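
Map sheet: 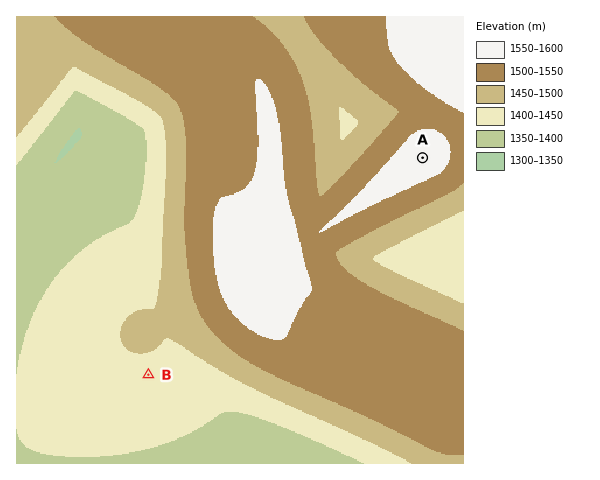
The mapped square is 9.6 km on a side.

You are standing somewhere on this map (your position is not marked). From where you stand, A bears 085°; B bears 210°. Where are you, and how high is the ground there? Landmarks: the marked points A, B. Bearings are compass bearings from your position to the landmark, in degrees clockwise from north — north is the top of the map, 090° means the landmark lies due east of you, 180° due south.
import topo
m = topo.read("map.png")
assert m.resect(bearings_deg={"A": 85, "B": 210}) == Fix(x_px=266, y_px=171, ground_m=1550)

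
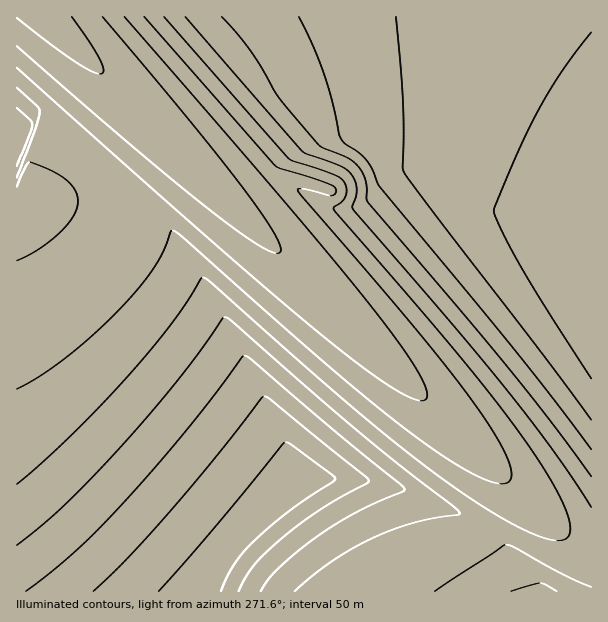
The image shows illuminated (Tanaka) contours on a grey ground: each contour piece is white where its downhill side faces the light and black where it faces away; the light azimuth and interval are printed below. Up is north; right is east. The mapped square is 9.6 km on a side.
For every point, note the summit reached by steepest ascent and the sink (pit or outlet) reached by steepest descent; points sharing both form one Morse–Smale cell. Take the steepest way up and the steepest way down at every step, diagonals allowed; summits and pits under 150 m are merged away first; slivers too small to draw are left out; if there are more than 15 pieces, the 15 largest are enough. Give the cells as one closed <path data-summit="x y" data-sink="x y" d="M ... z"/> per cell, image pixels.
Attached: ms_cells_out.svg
<path data-summit="44 17" data-sink="591 285" d="M591 16l-574 0-1 190 7 0 28-6 33-13 31-29 18-21 11-17-1-6 183 186 199 198 45 42 12 7 9 1z"/><path data-summit="44 17" data-sink="303 483" d="M144 115l-4 11-13 18-43 43-33 13-35 7 1 3 21 1 21 7 15 15 4 6-11 21-20 22-15 7-16 2 0 300 575 1 1-43-10-2-12-7-45-42-199-198z"/><path data-summit="44 17" data-sink="591 285" d="M21 210l-5 0 1 80 15-1 15-7 20-22 11-20-4-7-15-15-21-7z"/>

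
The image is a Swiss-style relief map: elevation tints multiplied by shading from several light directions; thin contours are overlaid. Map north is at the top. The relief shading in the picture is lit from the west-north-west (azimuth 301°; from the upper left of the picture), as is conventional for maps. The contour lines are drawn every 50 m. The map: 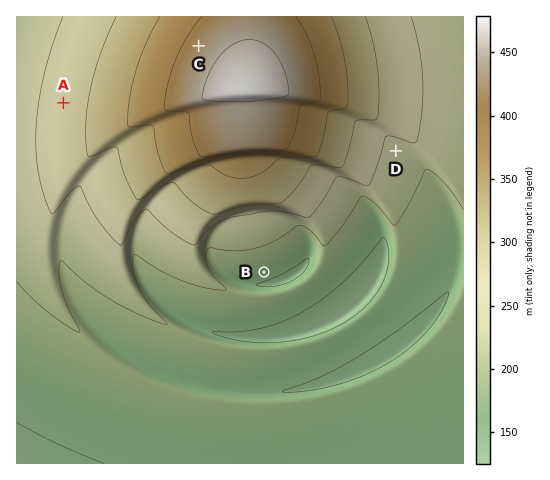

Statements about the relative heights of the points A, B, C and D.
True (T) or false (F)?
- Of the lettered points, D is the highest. F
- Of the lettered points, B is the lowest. T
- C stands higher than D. T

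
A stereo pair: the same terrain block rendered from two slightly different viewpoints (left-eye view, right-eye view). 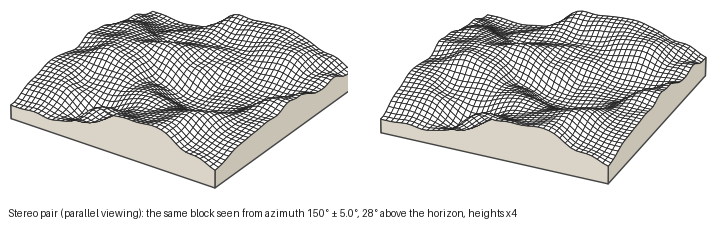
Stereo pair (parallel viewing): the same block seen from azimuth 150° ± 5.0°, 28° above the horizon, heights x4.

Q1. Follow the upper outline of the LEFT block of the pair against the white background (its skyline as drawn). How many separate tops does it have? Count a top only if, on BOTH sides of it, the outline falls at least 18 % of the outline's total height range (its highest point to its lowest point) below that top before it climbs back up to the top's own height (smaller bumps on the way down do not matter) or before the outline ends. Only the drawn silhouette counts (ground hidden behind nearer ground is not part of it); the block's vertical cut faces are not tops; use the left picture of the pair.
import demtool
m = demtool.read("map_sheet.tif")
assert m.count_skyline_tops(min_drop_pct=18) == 1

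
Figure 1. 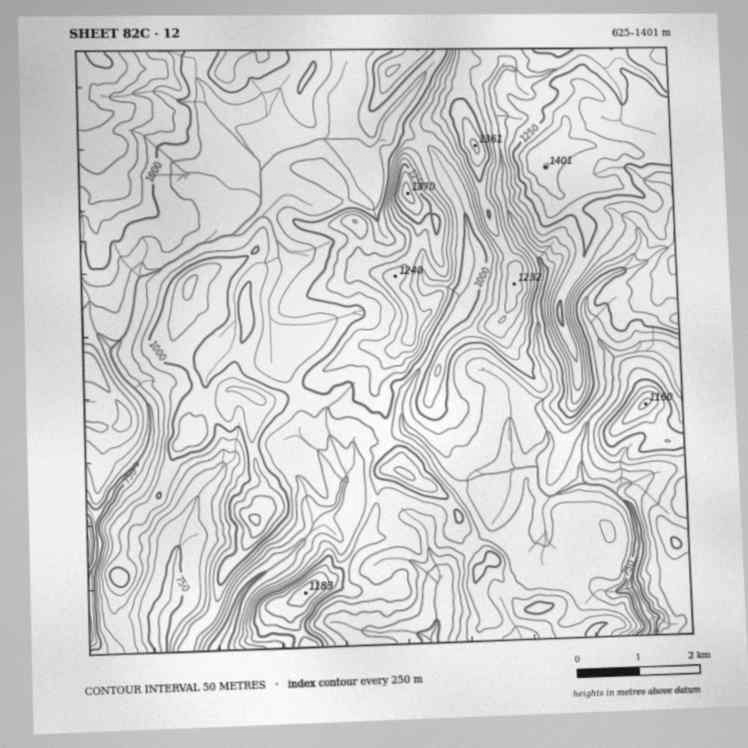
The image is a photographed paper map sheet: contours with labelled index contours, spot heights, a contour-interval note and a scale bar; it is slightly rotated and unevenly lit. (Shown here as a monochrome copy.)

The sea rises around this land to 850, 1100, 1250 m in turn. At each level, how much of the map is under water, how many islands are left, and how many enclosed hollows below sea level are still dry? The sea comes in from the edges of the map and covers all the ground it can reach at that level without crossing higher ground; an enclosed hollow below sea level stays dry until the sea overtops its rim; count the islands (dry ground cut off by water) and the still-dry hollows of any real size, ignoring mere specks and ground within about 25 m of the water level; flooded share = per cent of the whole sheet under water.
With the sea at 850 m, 12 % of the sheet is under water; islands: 0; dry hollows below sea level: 0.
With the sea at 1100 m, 78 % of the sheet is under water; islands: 5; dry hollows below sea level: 0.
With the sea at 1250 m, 94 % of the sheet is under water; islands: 2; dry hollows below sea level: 0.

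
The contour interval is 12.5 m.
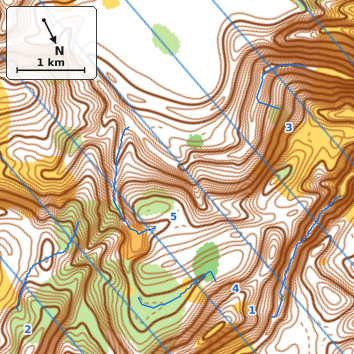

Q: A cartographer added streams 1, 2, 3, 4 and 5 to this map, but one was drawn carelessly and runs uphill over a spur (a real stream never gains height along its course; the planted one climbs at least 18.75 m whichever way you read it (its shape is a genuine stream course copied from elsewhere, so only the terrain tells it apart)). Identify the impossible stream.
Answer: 2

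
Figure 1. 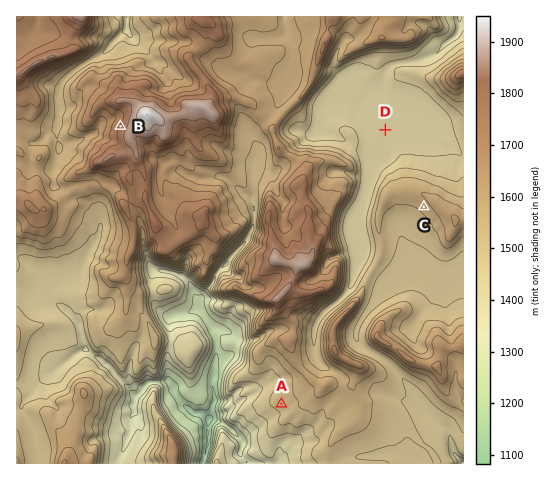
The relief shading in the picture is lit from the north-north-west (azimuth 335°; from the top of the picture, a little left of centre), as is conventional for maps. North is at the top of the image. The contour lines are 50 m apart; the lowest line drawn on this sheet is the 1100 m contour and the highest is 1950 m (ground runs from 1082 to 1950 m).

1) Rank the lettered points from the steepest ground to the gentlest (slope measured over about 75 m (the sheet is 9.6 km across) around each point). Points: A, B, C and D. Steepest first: B C A D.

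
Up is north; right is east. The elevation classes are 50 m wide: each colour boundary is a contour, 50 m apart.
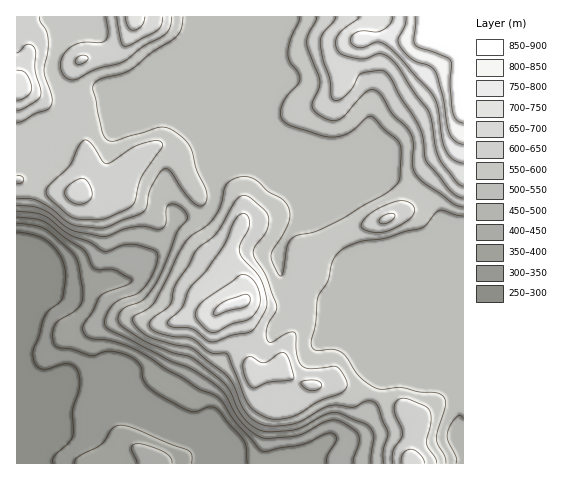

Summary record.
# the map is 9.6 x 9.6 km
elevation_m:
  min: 270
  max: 880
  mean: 530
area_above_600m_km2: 23.4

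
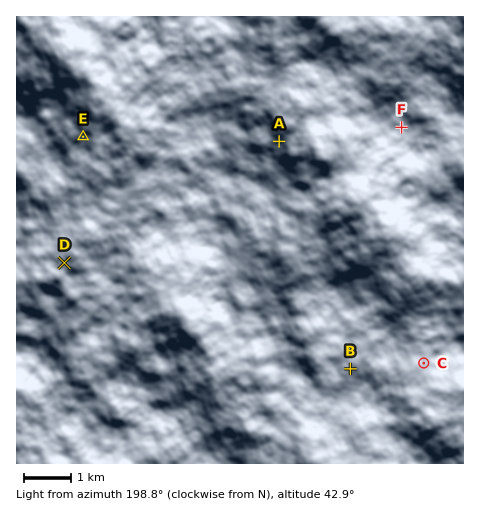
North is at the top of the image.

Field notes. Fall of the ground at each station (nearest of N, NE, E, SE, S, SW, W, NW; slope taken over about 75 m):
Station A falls NE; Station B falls NW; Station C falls SW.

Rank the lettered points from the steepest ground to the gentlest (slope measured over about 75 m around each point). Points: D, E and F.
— E F D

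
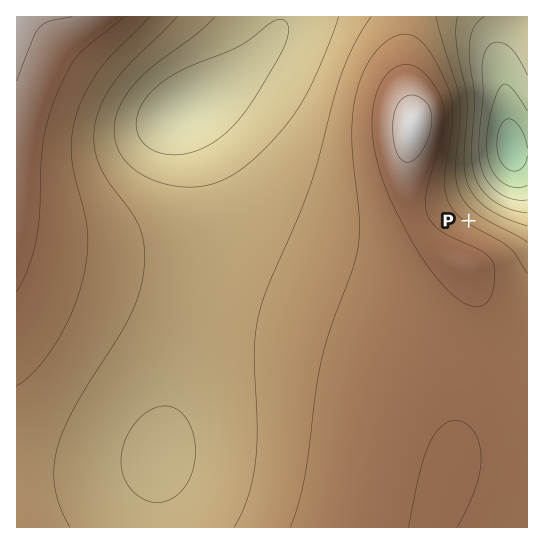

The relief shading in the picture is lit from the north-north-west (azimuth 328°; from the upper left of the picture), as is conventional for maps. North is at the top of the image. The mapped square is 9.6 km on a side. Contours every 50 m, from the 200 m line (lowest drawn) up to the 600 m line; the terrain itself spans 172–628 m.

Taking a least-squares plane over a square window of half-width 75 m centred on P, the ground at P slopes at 11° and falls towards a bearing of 35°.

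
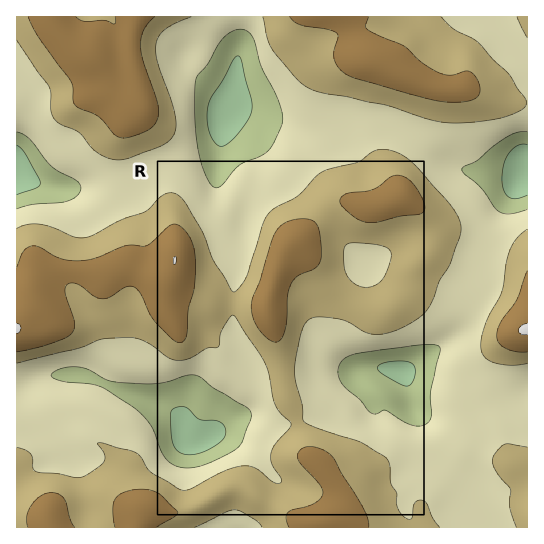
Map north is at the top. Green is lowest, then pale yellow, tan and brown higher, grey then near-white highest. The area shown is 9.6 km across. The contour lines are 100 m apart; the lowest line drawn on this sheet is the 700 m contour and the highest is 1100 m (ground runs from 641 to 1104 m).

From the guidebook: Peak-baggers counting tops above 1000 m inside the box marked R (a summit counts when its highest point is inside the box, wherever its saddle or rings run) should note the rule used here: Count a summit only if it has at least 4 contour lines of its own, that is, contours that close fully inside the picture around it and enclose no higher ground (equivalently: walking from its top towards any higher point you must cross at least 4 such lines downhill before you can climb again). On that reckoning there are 0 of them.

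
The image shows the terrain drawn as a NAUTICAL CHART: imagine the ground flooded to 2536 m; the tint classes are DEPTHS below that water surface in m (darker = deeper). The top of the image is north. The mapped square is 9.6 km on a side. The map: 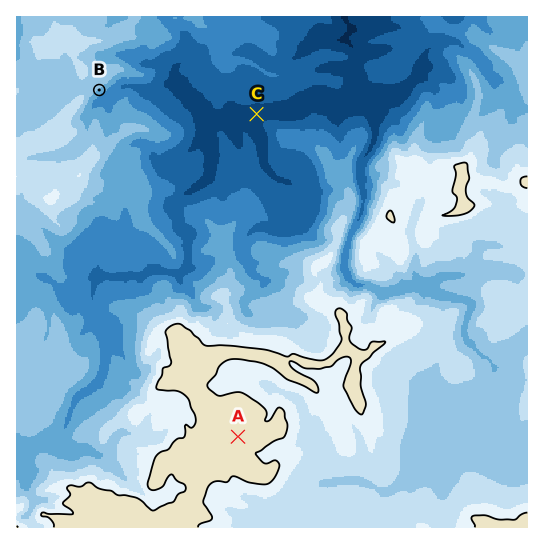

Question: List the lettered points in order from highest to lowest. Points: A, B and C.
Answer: A B C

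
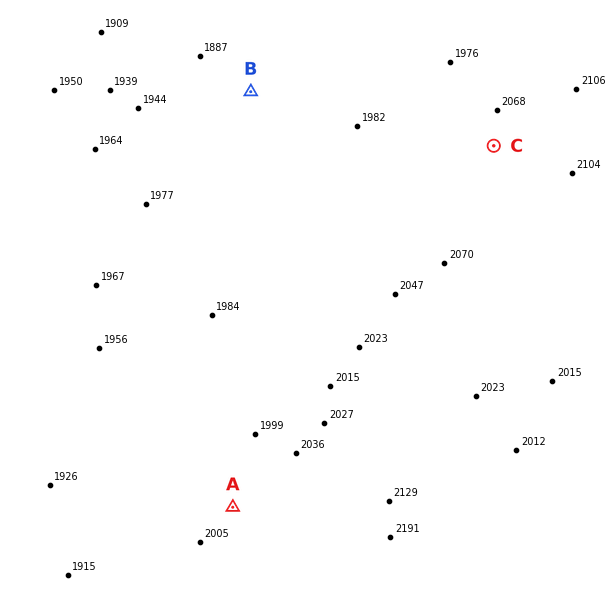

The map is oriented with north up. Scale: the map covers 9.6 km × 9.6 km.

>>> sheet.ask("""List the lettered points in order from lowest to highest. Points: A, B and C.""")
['B', 'A', 'C']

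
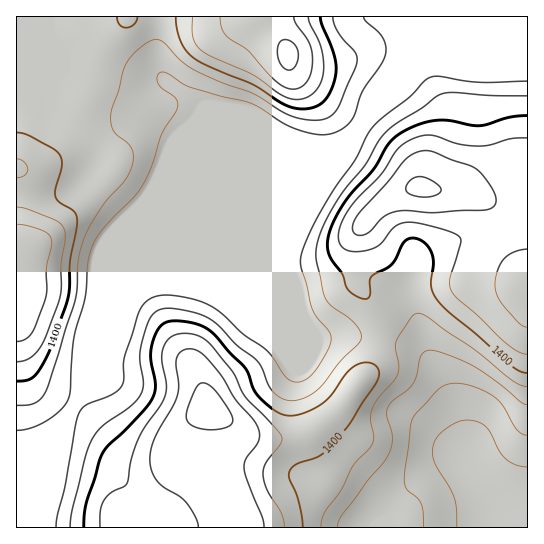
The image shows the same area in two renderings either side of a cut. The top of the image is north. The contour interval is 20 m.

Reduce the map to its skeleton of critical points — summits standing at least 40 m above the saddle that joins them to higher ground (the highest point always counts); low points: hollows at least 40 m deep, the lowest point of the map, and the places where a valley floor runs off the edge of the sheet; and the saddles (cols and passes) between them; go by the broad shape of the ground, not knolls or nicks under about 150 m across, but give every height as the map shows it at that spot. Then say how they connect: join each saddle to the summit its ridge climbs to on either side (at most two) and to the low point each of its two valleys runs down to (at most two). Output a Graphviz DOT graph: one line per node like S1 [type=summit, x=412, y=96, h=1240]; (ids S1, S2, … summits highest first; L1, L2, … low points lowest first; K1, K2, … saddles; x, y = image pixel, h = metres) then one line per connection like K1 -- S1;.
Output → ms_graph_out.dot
graph terrain {
  S1 [type=summit, x=207, y=410, h=1473];
  S2 [type=summit, x=289, y=54, h=1465];
  S3 [type=summit, x=421, y=187, h=1464];
  S4 [type=summit, x=21, y=246, h=1450];
  L1 [type=low, x=499, y=503, h=1312];
  L2 [type=low, x=30, y=491, h=1343];
  K1 [type=saddle, x=135, y=499, h=1422];
  K2 [type=saddle, x=73, y=121, h=1387];
  K3 [type=saddle, x=379, y=341, h=1385];
  K4 [type=saddle, x=77, y=402, h=1359];
  K5 [type=saddle, x=362, y=123, h=1355];
  K1 -- S1;
  K1 -- L1;
  K1 -- L2;
  K2 -- S2;
  K2 -- S4;
  K2 -- L2;
  K3 -- S1;
  K3 -- S3;
  K3 -- L1;
  K3 -- L2;
  K4 -- S1;
  K4 -- S4;
  K4 -- L2;
  K5 -- S2;
  K5 -- S3;
  K5 -- L2;
}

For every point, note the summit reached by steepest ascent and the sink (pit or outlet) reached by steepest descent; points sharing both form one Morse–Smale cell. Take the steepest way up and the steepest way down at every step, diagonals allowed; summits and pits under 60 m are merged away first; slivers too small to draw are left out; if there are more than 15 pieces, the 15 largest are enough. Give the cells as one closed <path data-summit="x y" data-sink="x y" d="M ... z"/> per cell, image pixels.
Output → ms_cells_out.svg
<path data-summit="209 410" data-sink="494 527" d="M327 160l-93 92-80 33-17 12-16 26-13 32-1 4 2 18-4 4-18 7-12 15-38 64-18 46-3 8 1 7 511-1 0-24-19 0-6 1-4 5 0-8-3-4-31-35-2-29-12-34-18-33-12-14-19-8-37-7-30-1-17 3-13-18-10-26 0-14-4-10 0-20z"/><path data-summit="421 187" data-sink="494 527" d="M527 16l-108 0-4 21 1 16-12 18-28 31-17 28-30 28-38 93 0 20 4 10 0 14 10 26 13 18 33-3 31 4 32 8 15 13 22 38 9 24 4 16 1 23 31 35 3 4 0 8 4-5 25-2z"/><path data-summit="289 54" data-sink="494 527" d="M418 16l-369 0-2 77 4 12 6 6 32 16 14 2 27-9 20 0 16 7 13 10-5-1-17-12-19-3-16 7-17 17-12 24 0 4 37 39 4 0 169-71 11 3 20 0 19-8 6-6 17-28 28-31 12-18-1-16 4-14z"/><path data-summit="17 246" data-sink="494 527" d="M47 16l-31 1 1 503 20-53 38-64 12-15 18-7 4-4-2-18 1-4 13-32 16-26 17-12 80-33 113-111-13 3-20 0-11-3-152 64-21 7-35-37-2-6 12-24 17-17 11-5 14-2 22 9-19-10-20 0-27 9-10-1-15-5-21-12-6-6-4-12z"/>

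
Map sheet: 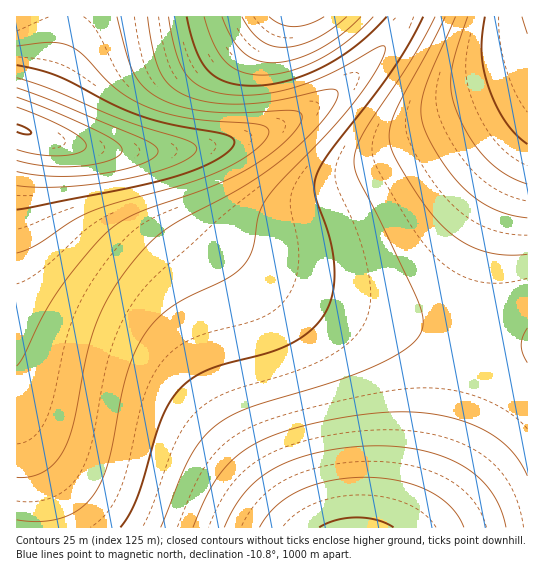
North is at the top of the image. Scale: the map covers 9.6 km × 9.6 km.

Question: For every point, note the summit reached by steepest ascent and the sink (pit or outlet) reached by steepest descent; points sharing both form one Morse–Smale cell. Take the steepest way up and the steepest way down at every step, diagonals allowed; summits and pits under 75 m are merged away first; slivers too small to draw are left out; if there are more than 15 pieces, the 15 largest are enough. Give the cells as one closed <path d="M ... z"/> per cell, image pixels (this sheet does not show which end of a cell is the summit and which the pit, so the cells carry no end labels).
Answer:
<path d="M18 128l-2 1 0 290 17 59 6 50 489-1-1-183-50-4-52-11-82-22-46-18-23-10-28-18-29-21-16-15-10-19-12-39-10-14-86-6-36-8z"/><path d="M527 16l-121 0-21 30-23 25-31 25-29 19-37 17-42 12-32 5-39 2 14 1 9 7 16 47 10 19 22 20 51 34 61 25 68 20 74 16 50 4z"/><path d="M405 16l-338 0-3 26-7 23-20 52-9 14 35 12 54 8 61 0 32-4 35-8 26-10 31-14 40-27 43-42 19-25z"/><path d="M66 16l-50 1 0 110 3 2 8 3 10-15 26-70 4-20z"/><path d="M17 420l-1 107 22 1 1-17-3-20z"/>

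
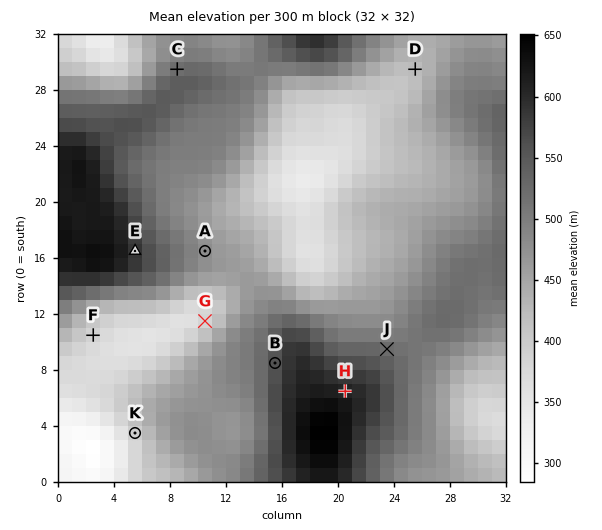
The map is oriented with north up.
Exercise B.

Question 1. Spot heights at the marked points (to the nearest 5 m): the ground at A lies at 480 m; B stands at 555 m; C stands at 520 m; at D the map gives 420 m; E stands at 590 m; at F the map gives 385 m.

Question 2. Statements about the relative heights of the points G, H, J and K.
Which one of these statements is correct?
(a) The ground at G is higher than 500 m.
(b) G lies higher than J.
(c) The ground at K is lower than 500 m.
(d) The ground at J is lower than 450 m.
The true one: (c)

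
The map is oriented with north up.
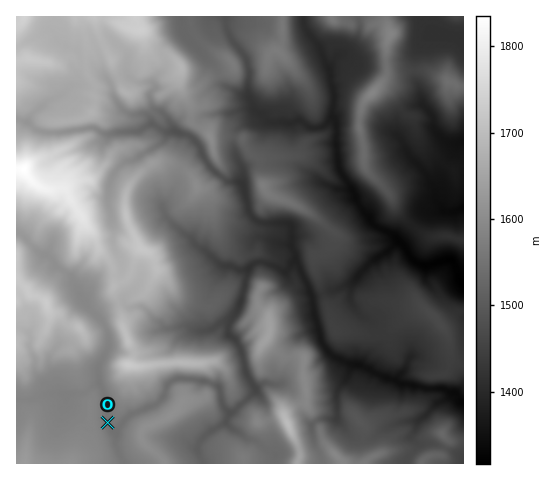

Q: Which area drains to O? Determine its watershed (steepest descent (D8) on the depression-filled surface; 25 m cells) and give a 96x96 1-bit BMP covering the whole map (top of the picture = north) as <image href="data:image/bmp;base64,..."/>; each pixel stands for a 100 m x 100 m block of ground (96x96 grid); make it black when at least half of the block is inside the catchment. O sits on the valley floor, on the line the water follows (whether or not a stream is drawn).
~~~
<image width="96" height="96" href="data:image/bmp;base64,Qk2+BAAAAAAAAD4AAAAoAAAAYAAAAGAAAAABAAEAAAAAAIAEAAATCwAAEwsAAAIAAAAAAAAA////AAAAAAA/8AAAAAAAAAAAAAA/8AAAAAAAAAAAAAA/+AAAAAAAAAAAAAA/+AAAAAAAAAAAAAA//AAAAAAAAAAAAAA//gAAAAAAAAAAAAAf/wAAAAAAAAAAAAAf/wAAAAAAAAAAAAAf/wAAAAAAAAAAAAAf//gAAAAAAAAAAAAf//wAAAAAAAAAAAA///wAAAAAAAAAAAA///wAAAAAAAAAAAB///4AAAAAAAAAAAB///4AAAAAAAAAAAB///4AAAAAAAAAAAB///8AAAAAAAAAAAA///8AAAAAAAAAAAA///8AAAAAAAAAAAA///8AAAAAAAAAAAB///8AAAAAAAAAAAD///8AAAAAAAAAAAD///+AAAAAAAAAAAD///+AAAAAAAAAAAD///+AAAAAAAAAAAD///8AAAAAAAAAAAD///8AAAAAAAAAAAD///8AAAAAAAAAAAD///4AAAAAAAAAAAD///4AAAAAAAAAAAD///4AAAAAAAAAAAD///4AAAAAAAAAAAD///wAAAAAAAAAAAD///wAAAAAAAAAAAD///wAAAAAAAAAAAD///wAAAAAAAAAAAD///gAAAAAAAAAAAD///gAAAAAAAAAAAD///gAAAAAAAAAAAD///gAAAAAAAAAAAD///gAAAAAAAAAAAD///gAAAAAAAAAAAD///gAAAAAAAAAAAD///AAAAAAAAAAAAD//+AAAAAAAAAAAAD//8AAAAAAAAAAAAD//8AAAAAAAAAAAAD//4AAAAAAAAAAAAD//4AAAAAAAAAAAAD//wAAAAAAAAAAAAD//wAAAAAAAAAAAAD//gAAAAAAAAAAAAD//AAAAAAAAAAAAAD//AAAAAAAAAAAAAD/+AAAAAAAAAAAAAD/8AAAAAAAAAAAAAD/8AAAAAAAAAAAAAD/4AAAAAAAAAAAAAD/4AAAAAAAAAAAAAD4AAAAAAAAAAAAAADwAAAAAAAAAAAAAADgAAAAAAAAAAAAAADAAAAAAAAAAAAAAAAAAAAAAAAAAAAAAAAAAAAAAAAAAAAAAAAAAAAAAAAAAAAAAAAAAAAAAAAAAAAAAAAAAAAAAAAAAAAAAAAAAAAAAAAAAAAAAAAAAAAAAAAAAAAAAAAAAAAAAAAAAAAAAAAAAAAAAAAAAAAAAAAAAAAAAAAAAAAAAAAAAAAAAAAAAAAAAAAAAAAAAAAAAAAAAAAAAAAAAAAAAAAAAAAAAAAAAAAAAAAAAAAAAAAAAAAAAAAAAAAAAAAAAAAAAAAAAAAAAAAAAAAAAAAAAAAAAAAAAAAAAAAAAAAAAAAAAAAAAAAAAAAAAAAAAAAAAAAAAAAAAAAAAAAAAAAAAAAAAAAAAAAAAAAAAAAAAAAAAAAAAAAAAAAAAAAAAAAAAAAAAAAAAAAAAAAAAAAAAAAAAAAAAAAAAAAAAAAAAAAAAAAAAAAAAAAAAAAAAAAAAAAAAAAAAAAAAAAAAAAAAAAAAAAAAAAAAAAAAAAAAAAAAAAAAAAAAAAAAAAAAAAAAAAAAAAAAAAAAAAAAAAAAAA="/>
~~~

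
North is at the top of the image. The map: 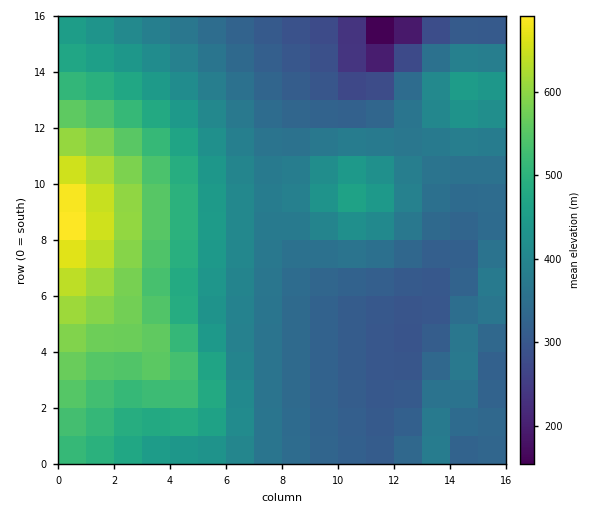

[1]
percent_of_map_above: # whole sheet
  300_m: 92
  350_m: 66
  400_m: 43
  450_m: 30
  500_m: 20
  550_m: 12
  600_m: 5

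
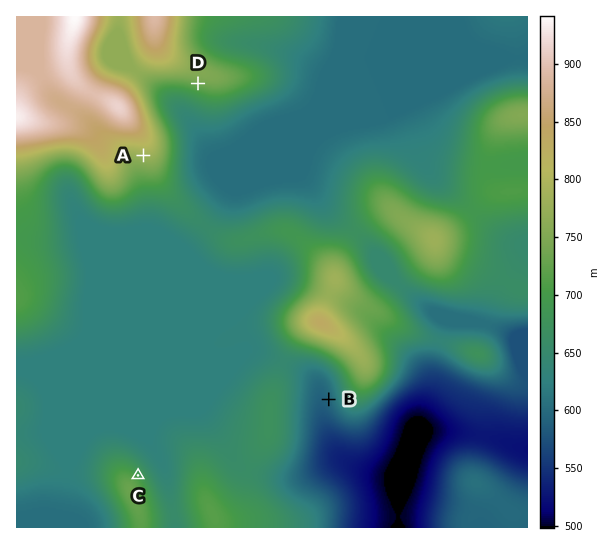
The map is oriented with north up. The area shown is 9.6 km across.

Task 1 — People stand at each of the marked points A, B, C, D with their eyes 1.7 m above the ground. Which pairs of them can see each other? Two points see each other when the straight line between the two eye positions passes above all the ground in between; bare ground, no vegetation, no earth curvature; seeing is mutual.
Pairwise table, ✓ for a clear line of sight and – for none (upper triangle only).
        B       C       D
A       –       ✓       –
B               –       –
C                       ✓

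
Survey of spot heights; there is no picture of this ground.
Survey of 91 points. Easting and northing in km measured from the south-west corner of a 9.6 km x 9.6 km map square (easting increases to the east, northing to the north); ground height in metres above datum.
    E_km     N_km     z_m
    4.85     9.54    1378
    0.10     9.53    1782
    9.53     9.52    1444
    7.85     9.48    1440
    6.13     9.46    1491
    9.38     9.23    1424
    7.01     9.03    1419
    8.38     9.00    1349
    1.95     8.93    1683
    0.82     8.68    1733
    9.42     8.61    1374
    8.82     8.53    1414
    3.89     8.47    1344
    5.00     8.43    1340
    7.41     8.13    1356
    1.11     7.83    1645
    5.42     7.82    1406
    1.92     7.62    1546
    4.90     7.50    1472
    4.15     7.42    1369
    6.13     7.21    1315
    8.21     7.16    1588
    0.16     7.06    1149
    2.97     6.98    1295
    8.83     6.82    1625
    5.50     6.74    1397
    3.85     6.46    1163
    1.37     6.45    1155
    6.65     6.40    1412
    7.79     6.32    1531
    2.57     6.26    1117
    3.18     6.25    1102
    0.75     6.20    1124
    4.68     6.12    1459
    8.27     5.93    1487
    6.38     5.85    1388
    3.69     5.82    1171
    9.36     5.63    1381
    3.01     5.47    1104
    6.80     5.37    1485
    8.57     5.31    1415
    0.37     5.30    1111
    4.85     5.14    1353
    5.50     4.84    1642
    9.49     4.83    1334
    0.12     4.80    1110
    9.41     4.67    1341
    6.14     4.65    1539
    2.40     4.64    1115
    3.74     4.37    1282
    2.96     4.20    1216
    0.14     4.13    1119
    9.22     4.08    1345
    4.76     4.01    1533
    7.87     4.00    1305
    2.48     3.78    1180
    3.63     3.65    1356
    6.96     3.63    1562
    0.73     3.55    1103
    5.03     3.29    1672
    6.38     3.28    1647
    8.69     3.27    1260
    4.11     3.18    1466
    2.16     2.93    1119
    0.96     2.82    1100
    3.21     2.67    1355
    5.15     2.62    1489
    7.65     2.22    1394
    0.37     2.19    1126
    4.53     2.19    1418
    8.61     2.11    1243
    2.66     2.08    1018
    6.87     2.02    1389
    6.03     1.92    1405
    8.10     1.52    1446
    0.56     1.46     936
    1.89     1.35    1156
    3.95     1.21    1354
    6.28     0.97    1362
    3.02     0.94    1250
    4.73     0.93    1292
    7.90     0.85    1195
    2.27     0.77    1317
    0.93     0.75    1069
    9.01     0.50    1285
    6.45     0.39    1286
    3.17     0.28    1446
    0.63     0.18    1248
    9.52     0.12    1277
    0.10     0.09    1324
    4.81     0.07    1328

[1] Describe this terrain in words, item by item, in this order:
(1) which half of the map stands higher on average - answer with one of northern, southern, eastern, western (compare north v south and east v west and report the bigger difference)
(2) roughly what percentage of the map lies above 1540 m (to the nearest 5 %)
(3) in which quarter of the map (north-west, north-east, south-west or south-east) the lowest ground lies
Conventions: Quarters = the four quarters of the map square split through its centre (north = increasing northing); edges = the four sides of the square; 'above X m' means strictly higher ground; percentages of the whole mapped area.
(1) On average the eastern half of the map is the higher ground.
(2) Ground above 1540 m makes up about 15 % of the sheet.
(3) The lowest point lies in the south-west quarter of the map.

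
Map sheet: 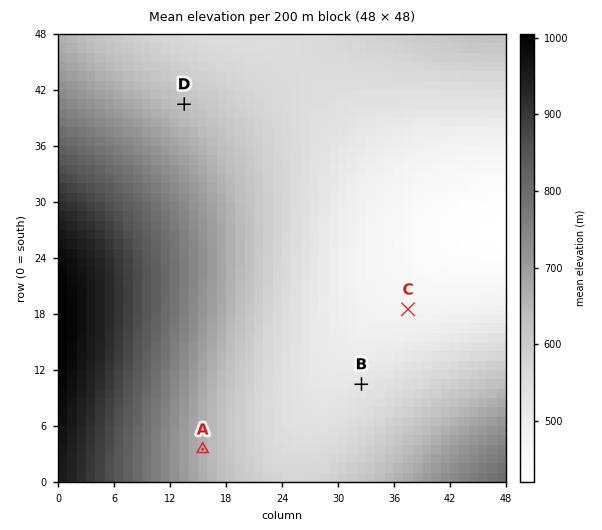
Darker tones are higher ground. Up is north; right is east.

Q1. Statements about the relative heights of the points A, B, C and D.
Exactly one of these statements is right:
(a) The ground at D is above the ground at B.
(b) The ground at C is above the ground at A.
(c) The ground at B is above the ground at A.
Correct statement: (a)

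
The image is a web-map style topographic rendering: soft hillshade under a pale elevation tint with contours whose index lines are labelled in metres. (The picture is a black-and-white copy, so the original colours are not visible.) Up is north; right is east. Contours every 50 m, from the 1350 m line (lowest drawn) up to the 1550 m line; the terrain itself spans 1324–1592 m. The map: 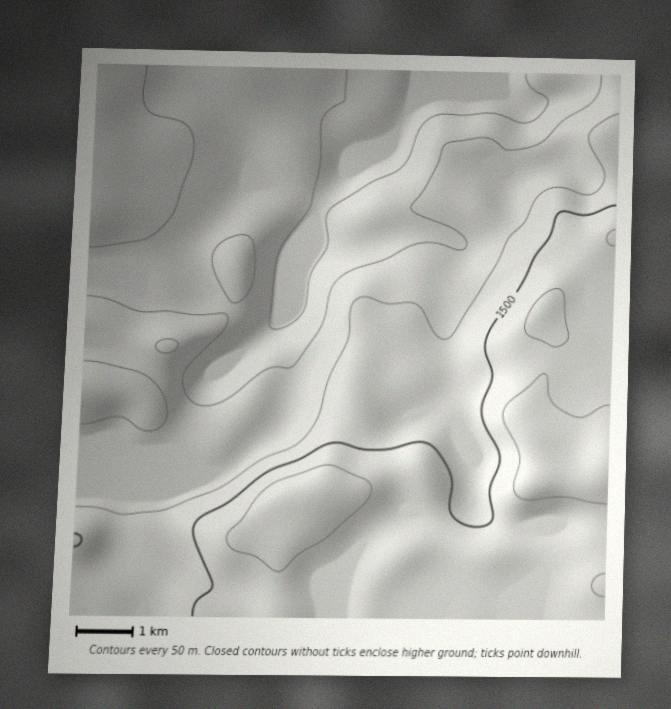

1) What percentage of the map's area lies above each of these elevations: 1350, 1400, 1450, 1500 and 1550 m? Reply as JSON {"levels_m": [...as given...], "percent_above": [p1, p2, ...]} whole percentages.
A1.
{"levels_m": [1350, 1400, 1450, 1500, 1550], "percent_above": [93, 72, 47, 30, 7]}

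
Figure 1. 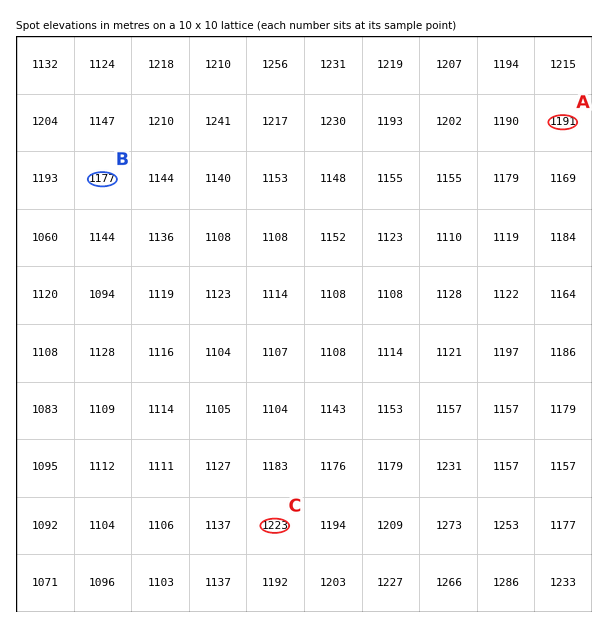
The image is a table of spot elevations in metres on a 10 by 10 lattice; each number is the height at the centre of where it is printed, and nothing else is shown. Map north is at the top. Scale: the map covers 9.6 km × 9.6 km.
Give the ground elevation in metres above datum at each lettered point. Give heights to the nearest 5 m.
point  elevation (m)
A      1190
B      1175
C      1225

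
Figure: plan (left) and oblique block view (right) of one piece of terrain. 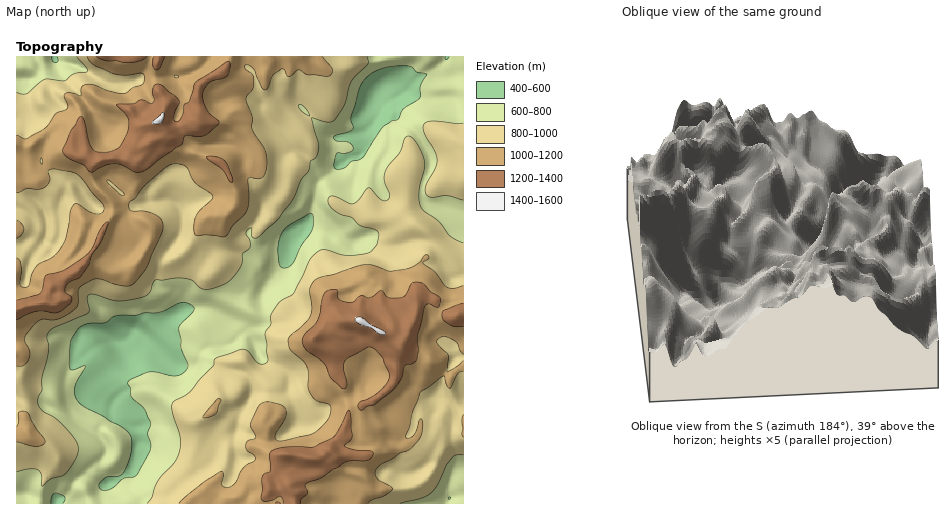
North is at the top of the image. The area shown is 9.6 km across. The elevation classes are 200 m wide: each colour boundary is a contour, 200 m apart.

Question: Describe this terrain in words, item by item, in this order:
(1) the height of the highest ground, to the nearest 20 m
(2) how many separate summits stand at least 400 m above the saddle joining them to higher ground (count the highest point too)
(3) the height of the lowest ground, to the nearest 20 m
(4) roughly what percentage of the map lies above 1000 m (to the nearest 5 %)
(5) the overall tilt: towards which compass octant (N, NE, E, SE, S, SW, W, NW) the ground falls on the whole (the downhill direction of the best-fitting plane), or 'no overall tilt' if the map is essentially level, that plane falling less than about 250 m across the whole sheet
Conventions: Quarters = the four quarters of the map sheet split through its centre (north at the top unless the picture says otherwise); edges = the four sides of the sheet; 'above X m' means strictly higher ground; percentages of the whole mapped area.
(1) The highest point reaches roughly 1420 m.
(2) Counting only tops that stand 400 m proud, the map has 2 summits.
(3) The lowest point is down at roughly 420 m.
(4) Roughly 35 % of the ground is higher than 1000 m.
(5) No overall tilt - high and low ground are spread across the sheet.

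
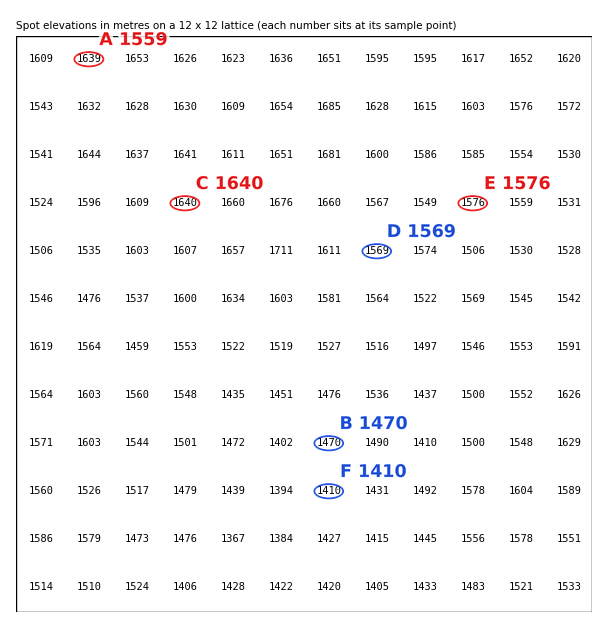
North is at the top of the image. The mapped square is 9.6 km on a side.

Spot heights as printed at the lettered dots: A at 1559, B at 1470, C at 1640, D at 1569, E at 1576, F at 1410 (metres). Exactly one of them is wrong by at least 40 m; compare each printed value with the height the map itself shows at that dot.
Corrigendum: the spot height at A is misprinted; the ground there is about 1639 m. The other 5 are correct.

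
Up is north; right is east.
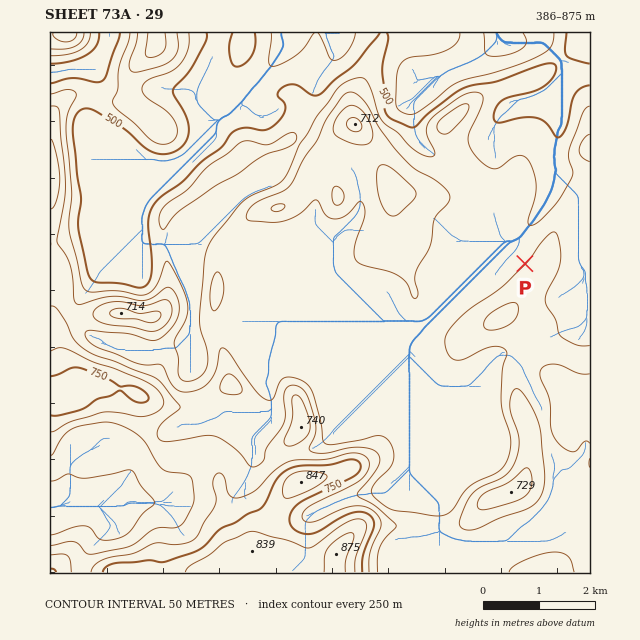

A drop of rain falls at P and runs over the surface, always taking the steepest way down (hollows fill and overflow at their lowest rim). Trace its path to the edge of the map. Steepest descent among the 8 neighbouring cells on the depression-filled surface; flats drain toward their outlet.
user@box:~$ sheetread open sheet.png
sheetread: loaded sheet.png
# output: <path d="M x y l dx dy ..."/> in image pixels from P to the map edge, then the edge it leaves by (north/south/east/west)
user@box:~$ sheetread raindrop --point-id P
<path d="M525 264l-10-10-1 0 0-2 2-2 3-6 0-6 7-8 0-2 7-7 9-14 3-2 7-15 1-8 1-1 0-7 2-2 0-4-2-2 0-19 2-2 0-5 1-2 0-7 5-5 0-65-19-18-39 0-6-6-1-4"/>
exit: north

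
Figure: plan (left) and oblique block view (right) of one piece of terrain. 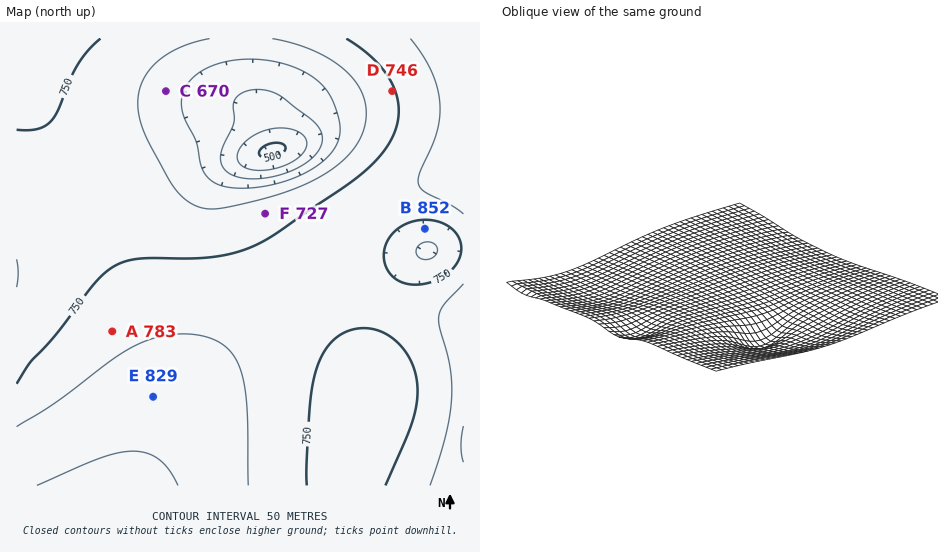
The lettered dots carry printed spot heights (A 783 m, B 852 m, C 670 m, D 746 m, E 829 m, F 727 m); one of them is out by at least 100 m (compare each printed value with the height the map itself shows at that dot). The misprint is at B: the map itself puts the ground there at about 727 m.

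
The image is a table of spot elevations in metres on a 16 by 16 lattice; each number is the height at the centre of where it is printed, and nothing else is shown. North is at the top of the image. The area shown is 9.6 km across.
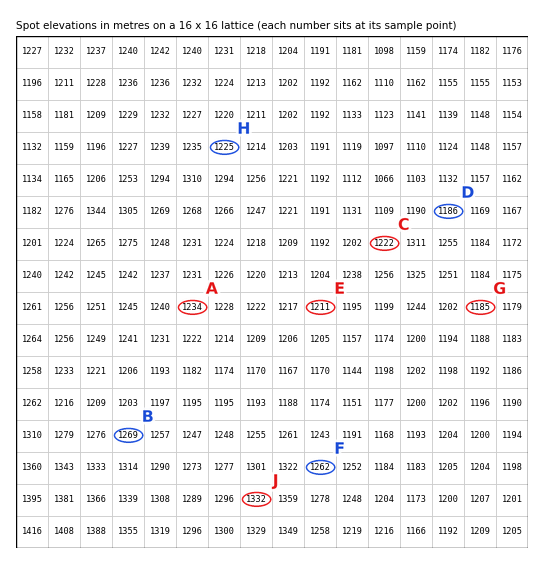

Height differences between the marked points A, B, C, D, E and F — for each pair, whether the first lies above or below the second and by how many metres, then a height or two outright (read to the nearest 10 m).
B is above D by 80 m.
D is below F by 70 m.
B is above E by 60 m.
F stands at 1260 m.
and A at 1230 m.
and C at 1220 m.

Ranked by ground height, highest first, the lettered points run J H G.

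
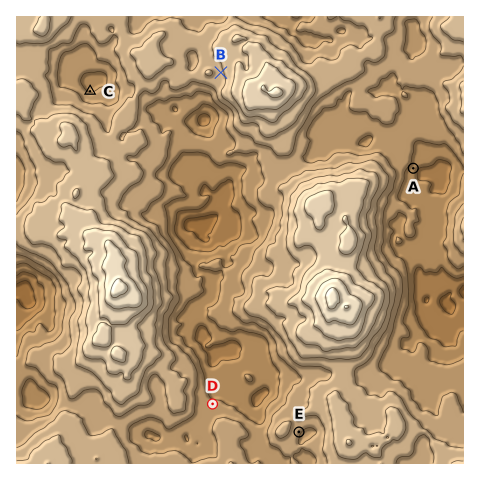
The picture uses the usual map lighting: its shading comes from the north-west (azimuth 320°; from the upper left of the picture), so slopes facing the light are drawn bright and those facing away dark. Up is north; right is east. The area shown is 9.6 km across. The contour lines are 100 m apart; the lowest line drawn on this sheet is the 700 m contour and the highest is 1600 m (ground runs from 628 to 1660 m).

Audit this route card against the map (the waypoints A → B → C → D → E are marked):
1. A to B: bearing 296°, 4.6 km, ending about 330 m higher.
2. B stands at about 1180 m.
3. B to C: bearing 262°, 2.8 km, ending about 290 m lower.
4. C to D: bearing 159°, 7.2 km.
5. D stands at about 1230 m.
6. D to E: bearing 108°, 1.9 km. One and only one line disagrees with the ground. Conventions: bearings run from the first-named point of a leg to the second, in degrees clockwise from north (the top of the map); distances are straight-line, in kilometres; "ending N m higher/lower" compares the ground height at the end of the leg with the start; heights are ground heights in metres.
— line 5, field height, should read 920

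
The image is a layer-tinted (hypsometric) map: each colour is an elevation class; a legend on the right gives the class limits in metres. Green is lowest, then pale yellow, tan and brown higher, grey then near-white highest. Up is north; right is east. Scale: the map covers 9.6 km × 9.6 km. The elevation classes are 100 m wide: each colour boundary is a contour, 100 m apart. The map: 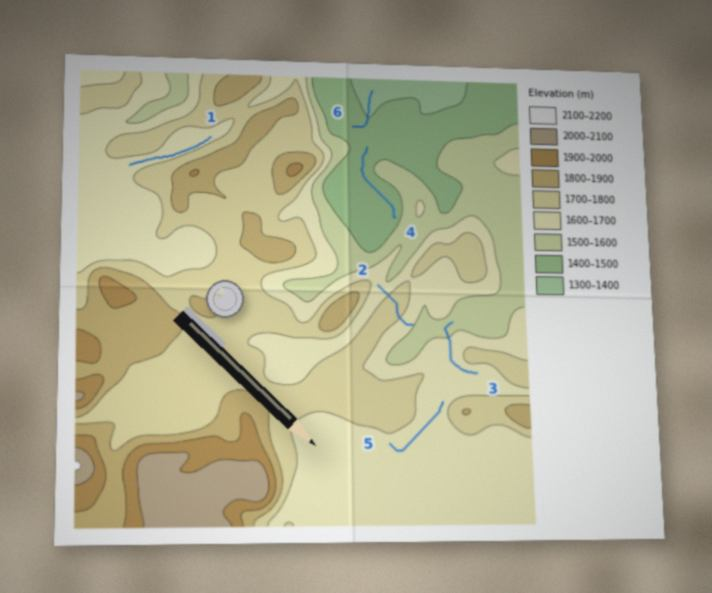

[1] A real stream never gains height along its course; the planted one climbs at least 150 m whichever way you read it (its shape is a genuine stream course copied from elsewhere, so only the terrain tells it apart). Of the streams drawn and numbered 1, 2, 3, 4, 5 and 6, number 2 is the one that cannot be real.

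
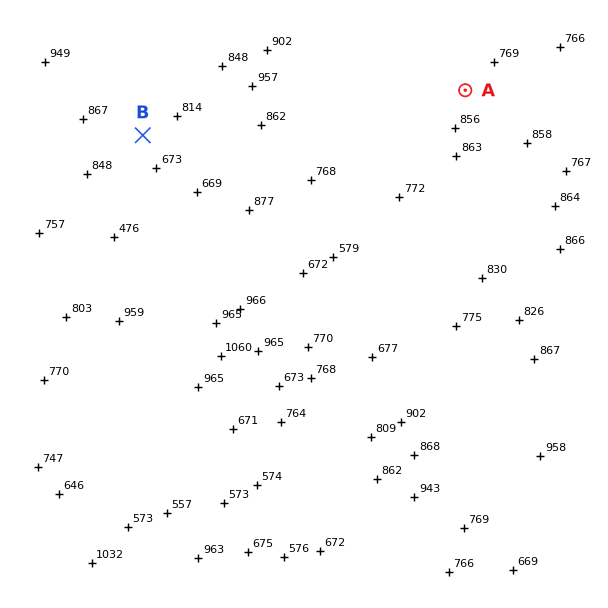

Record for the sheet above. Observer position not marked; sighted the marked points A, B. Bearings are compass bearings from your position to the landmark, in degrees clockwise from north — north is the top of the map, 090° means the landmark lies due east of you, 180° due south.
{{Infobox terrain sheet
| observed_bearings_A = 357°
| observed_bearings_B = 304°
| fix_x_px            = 480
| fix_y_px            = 362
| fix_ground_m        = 840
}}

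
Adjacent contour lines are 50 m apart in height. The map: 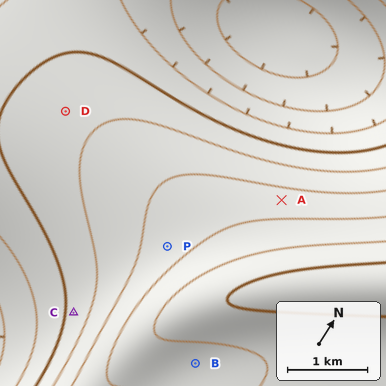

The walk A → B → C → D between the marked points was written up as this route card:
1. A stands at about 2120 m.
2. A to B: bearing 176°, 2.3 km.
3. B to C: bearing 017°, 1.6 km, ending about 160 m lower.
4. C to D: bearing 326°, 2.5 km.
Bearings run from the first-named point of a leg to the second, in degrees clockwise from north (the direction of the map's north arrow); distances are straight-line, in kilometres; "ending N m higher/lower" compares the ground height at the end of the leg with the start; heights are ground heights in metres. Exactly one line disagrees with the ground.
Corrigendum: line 3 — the bearing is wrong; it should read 260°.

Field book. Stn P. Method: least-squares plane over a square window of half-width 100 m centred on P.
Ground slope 5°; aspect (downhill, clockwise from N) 272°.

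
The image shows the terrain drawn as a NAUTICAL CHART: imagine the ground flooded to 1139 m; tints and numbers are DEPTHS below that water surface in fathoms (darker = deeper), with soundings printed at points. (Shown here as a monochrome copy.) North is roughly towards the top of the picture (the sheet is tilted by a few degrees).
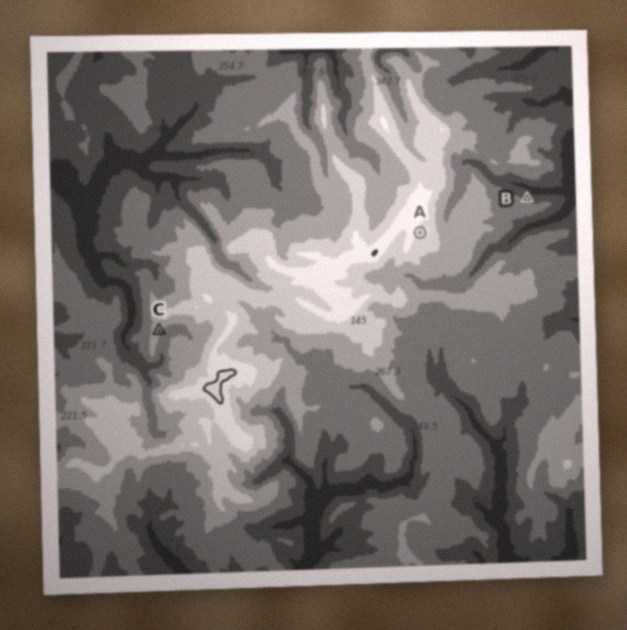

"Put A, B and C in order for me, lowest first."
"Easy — B C A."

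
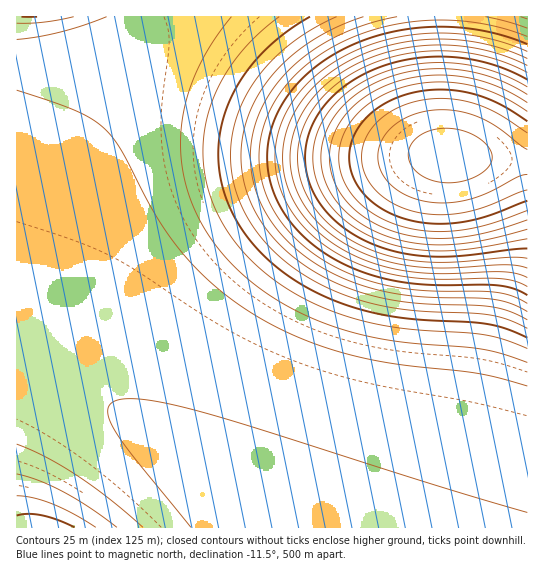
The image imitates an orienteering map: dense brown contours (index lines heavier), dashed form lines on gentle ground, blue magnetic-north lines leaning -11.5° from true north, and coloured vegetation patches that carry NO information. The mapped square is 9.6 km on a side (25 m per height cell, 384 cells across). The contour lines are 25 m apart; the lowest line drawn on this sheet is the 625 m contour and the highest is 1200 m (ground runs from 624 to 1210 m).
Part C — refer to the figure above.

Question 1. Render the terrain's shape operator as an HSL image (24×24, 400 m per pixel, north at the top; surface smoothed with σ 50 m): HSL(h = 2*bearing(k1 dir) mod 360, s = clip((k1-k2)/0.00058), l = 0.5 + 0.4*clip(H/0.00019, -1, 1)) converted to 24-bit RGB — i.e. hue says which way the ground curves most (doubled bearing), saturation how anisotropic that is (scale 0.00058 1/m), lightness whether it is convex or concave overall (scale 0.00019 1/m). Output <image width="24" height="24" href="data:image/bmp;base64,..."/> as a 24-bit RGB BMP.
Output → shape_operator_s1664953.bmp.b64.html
<image width="24" height="24" href="data:image/bmp;base64,Qk32BgAAAAAAADYAAAAoAAAAGAAAABgAAAABABgAAAAAAMAGAAATCwAAEwsAAAAAAAAAAAAAfbR7jKRtjoFegFxTelBTelZee19ofWhwfnB2f3Z6f3p9f31+f35/f39/f39/f39/gH9/gH9/gH9/gH9/gH9/gH9/gH9/gH9/hJxxjoxmgmxdfVxZe1xffGJofWpwfnF2f3Z6f3p8f3x+f35/f39/f39/f39/gH9/gH9/gH9/gH9/gH9/gH9/gH9/gH9/gH9/iYxshHdmf2hifWNifWdqfm1xfnJ2f3d6f3p8f31+f35/f39/f39/f39/f39/f39/gH9/gH9/gH9/gH9/gH9/gH9/gH9/gH9/hH5tgHJpfmtpfmtsfm9yfnR3f3h6f3t8f31+f35/f39/f39/f39/f39/f39/f39/f39/f39/f39/f39/f39/f39/f39/f39+gXhvf3JufnBwfnN0f3Z3f3l6f3t8f31+f35/f39/f39/f39/f39/f39/f39/f39+f39+f39+f39+f399f399f399f358f357gHdzf3V0f3V1f3h4f3p7f3x9f31+f35/f39/f39/f39/f39/f35+f359f359f358f357f356f356f355f355fn14fnt2fnlzf3l3f3h4f3l6f3t8f3x9f31+f35/f39/f39/f35+f35+f319f3x7f3x5f3t3f3t1fntzfntxfnxwfXxvfXtvfHhte3Jqemtjf3t6f3t7f3x8f319f35+f35/f39/f39/f35+f319f3t7f3l5f3d1fnVxfnRtfnRpfXVlfHZjfHhhenhgeHZfdW9ec2RZclVOf3x8f319f35+f35+f39/f39/f35/f35+f3x9f3p7f3Z3f3Fxfm5rfWtlfWlffGpZe2xVem9ReHJPdnNOcnBOa2ZPZlVLaEFEf359f35+f35/f39/f39/f39/f35/f3x9f3l7f3R3f25xfmdpfWBffV1YfF1Re19Me2NJemlGeG9FdXJFbW5FY2RIWlBKYURXf35+f39/f39/f39/f39/f35/f3x+f3l9f3R6f210f2VtflxkflVZfk9Pf1JLgFlJgmJJgmxJgnZKfnxLbnVLW2dNTVxXR0ppf39/f39/f39/f39/f35/f31/f3p+f3V9f255f2Z0gF1ugFVmglBehU5XiU9RjVtTkWpZk3hek4Vij45keYZjXHtdTHZtPHOAf39/f39/f39/f39/f35/f3t/f3d/gHF+gGl8gWB5glh1hlNxi1NvkldumWBvnG10nnt7n4uHnpWOm5uQiZiKdpaJV5WJOpSLf39/f39/f39/f35/f31/fnqAfnSAfm2Af2SBg1yDh1eEjleGl1yKn2mPpHyWqI6frJ2qraWxq6m1qai2oqWzlKKseKSlUJ2Of39/f39/f39/f35/fnyAfHiAe3KAeWqBeWGDfFuHhFmOkFyYnGqipH+oqpOurqS1r668sbTCsbTGsLDHsKzFqKW9lJiwdoeZf39/f39/f39/fn5/fXuAeneAdnCAc2iCcWCFcluLeVuUhWSgk3iooI6wqqK3r6+9s7nBsbrDrLPDqajDsKfDsqXBqJm7lHCzf39/f39/f39/fn2Ae3uAeHaAcm+BbGeCZ1+GZluNal2Yd2qjioCsnZe0rKm7tLW+tLm9rLW4n6mwlZWso5ivq5+2o5i8eGPJf39/f39/f39/fX6Ae3uAdneAb3CBZmiCX2KGW1+NXWKZa2+kgYStmJm1q6u7trS+t7W7r6yxoJuki4uYk5ihn6Svm6S7cZXMf39/f39/f39/fn5/e3yAdnmAb3WAZ3CCX2yFW2yMXHGWZ32ifI2qk52yp6q5tbK+u7TAua6+r6W6np63n6q5pLS9objBir/Gf3+Af39/f39/fn9/fH2Ad3yAcXmAaXaBYHWEWneIWX6RX4mccZWlh6CsnKmzq626trLBurPFtrDHrq7IrrXHrbrGqLrCnLq7f3+Af3+Af39/fn9/fH5/eX6Ac3yAa3yAYnyCW4CFV4eKWZKTYZ2bdKOfiamnnKyvqK22r669srDCsbHEr7PDrbK+p6y1n6KpgICCgICBf3+Af3+AfX9/e39/dn+Ab4CAZoB/XYF9VoR7VIl7VpB8Xpl/bZ6FgKKOkKWYnKijo6urpaespqSrp5+lopWZnoeKjYmvkIeojIOZhoCLgH+DfX+AeX9/c399a396YoB2WoBwU4JqUIVlUYphVpBfXpZfcJppgpt0j5t8mZuAm5V+mol4mXtulmlizND/1cz/383+4Mnzt5XIlIObfn6EeIB+cX95aX90YH9tWH9kUX9aTIBRTYNLV4ZMZIlPcYxTf45WjI9XjoZWjXlUimtRh15N"/>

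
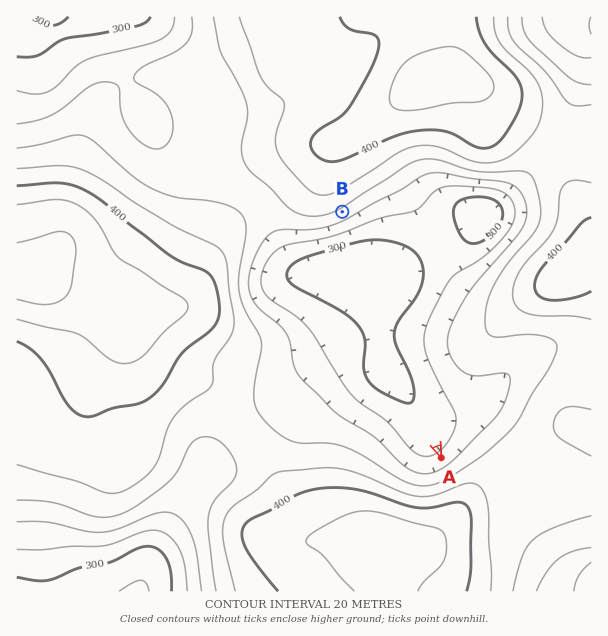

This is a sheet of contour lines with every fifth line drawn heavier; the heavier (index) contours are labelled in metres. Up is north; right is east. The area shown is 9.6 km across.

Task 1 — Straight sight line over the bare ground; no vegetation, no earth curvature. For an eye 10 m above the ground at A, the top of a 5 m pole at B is visible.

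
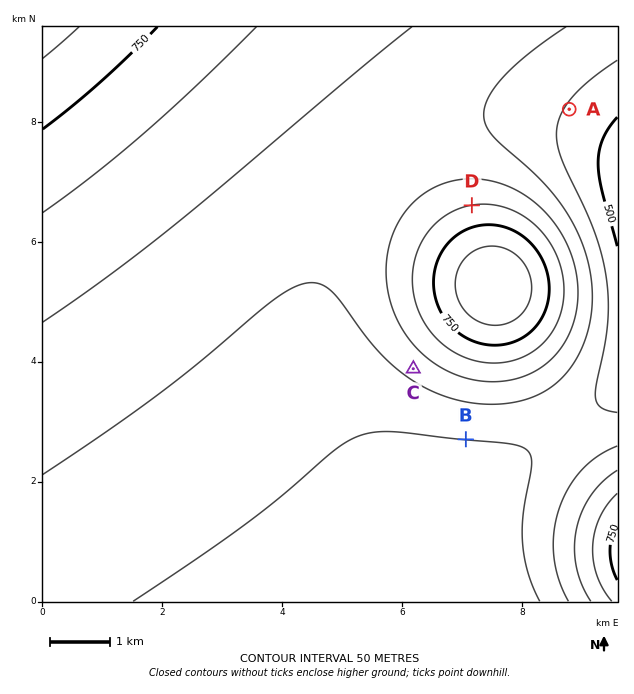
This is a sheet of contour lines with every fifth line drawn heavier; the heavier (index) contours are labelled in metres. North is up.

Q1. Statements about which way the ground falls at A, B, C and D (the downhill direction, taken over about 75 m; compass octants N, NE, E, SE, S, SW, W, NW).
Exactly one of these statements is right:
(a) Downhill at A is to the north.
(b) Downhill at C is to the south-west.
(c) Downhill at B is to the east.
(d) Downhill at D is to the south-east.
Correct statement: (b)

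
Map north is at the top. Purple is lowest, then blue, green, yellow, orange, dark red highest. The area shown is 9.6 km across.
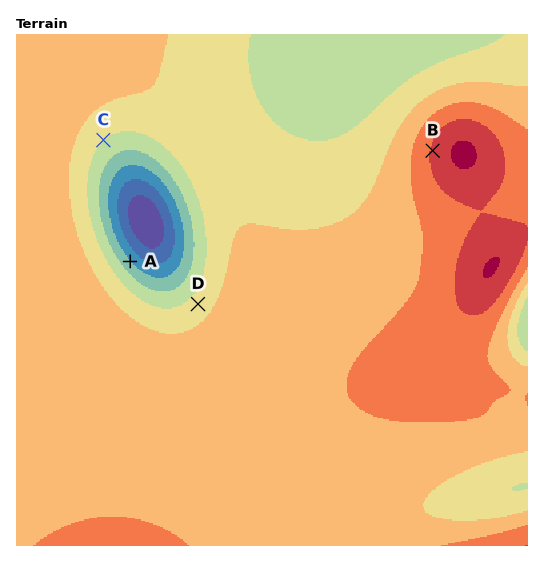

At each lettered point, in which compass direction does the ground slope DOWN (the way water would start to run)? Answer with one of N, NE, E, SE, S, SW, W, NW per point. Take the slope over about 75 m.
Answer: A NE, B W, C SE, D NW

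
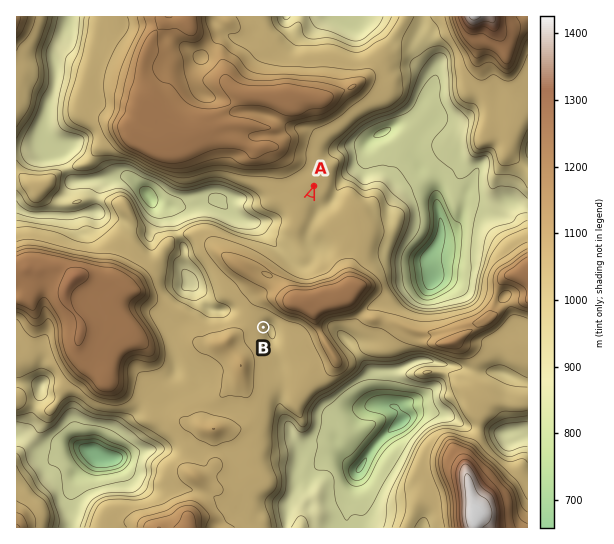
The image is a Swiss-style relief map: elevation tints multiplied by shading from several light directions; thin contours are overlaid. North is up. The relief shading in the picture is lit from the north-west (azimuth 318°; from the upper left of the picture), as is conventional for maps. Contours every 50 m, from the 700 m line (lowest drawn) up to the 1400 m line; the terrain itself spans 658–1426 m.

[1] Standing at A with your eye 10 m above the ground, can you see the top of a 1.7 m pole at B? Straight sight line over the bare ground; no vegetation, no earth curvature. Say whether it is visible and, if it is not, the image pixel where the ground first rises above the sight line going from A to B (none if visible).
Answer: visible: false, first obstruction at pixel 285 267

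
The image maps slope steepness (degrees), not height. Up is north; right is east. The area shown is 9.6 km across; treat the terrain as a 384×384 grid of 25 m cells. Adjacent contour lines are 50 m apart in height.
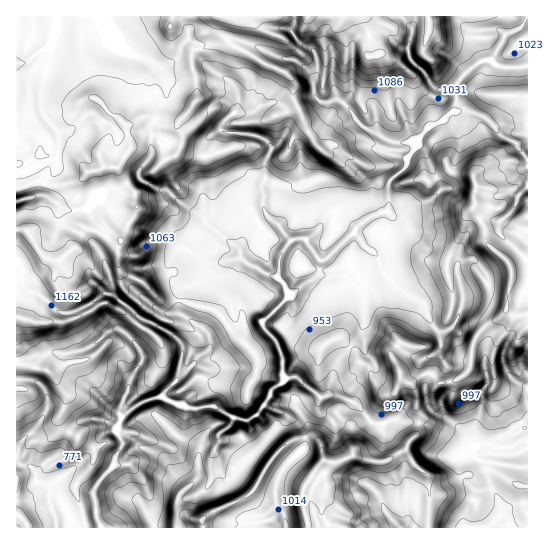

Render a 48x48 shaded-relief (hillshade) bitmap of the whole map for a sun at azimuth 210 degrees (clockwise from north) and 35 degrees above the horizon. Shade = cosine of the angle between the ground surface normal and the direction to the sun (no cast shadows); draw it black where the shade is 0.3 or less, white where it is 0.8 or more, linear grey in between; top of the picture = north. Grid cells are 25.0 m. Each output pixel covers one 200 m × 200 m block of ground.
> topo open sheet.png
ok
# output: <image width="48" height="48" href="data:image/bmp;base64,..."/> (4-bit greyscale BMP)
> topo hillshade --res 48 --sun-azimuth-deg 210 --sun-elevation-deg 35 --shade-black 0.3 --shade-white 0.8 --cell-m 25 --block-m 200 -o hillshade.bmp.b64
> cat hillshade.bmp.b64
<image width="48" height="48" href="data:image/bmp;base64,Qk32BAAAAAAAAHYAAAAoAAAAMAAAADAAAAABAAQAAAAAAIAEAAATCwAAEwsAABAAAAAAAAAAAAAAABEREQAiIiIAMzMzAERERABVVVUAZmZmAHd3dwCIiIgAmZmZAKqqqgC7u7sAzMzMAN3d3QDu7u4A////AHNYmXbO/qm8dHqYh3zpl3YyOruGeaqYmkRomWje7ImpQUeZmI3ZmGMje6qXiamImlZ5mWnMuGqWMBNYmJ3JmEJFqpqYeId5qmaJmIqXZIuXZkM2mKuZlzNIyqqmNHeLuleamap0RaqFd2d2eZl4hlat26yCBIiahmmqq6p2aal1ZliZaZhmmJzuyrkAFXeId5u7zbmJvKhXhliIhZl2hHuXV5ECZ3iJmbvM3bd4qoeahmZ3dleKUDMAFWNoiImZmcq92XVHmay4ZGZTRkNXACAARkZniJqqmbu7p1VYrNtjM0MTNEJTBGImmGZmervLqau6qImJqYUBMwW9lFmDJ3Rr3LtnzczLqauruqmKmWE4ma7+lotzVle//uyN/c3bqKiuuHmZnKms3e7KeYUkqJvezNu//c3ad4jul5qGq9upuqqYeGNc27zai7e8q7unaazZeblmuquomImYh2nvyru4u1NkaZiWrKl2eIh5uruIqavMlV39qrqJ2CVTeYia7ZmZmIeJiutYy73scW7KmqhqpmdUiHme/8zd25dlfuY82824ILyYeIZodkEEZnq93t7ty7lY7oa9qtyFFtl2VVVocgAHp5q8zKmZmZmu27yorcl1andnZVV4UBNquYisuWVXqqmqzsqKuod3iXZnd2Z3Q0aaqXial3edynVr/Ldodmd2d3aIiHeHZnisqaqplonMqGivy3FXd3dmZFm5iIiHeJrNucyqp5rLmIq9lQJ4d3dlRoy5iIiHeavMqtu8ppvKl5e8dTV3eHdmmqqYeIh3iau7mrvtdbyneGbbhDVniIiJuZh1iYh4mamZm9/5R9t2dlrYUjV4mIiamIh4qYeJmZiJre+UerhmZoqXZUeZmImZmHmrmYiZiIiqztpWmWVWeHh3d3ipiJmZh5uqmYmYeJq73dl4eTRXiHd4mWaHiZmZiKqZmZmYiaq7y7mIZ4d4mYiJlSNoiZmZiaqqmZqqq7zbl5h2ZKqqqqmZgRaqiqmZmaqqqr3LvO/rmahkU5qZmru7Yq3JrMqZmryrvf7My7yr3bdURIiIipq5asy7zsu7vO28//y6iGdrynVVVIiImXiHipqqq7vNzMy//6dUVoZpZCJENIiIiIh3iJiId3iZervfyFM1VoeGMzIgJ4iHiIh4domod1RmnevsVCNGipqFNVQTioh4mZiJd5mpmHib393YMiN5zKqHZnVZqod5mqqXZ4iImIqbu6ykIze7yaqamIm8uoeJmaqGZnd4l2iaqZtgNWu6ubqrmc7cuoeIiIdWd3iIdUerurtSiL3MyruYetuYd4eIh2Znd3eJdFe8vNxVq+3u3Np5moZDM4iIiHdnd3eahXvc7sYYrO7/3sbNiHVERJiIiIdmd4mqiL3d2VR6vd/9yUr4aZd5qZiIiId3iau6m83Kh6yZzd25cm61eJqqupmIiIeImrzKm8uqztiN7tyXRaqXVYmYiZiIiIiJmry5rMzd3Jjf3cuYd4qVFYmamJiIiIiJqrypvO7supveu7qodYuTFqqrtg=="/>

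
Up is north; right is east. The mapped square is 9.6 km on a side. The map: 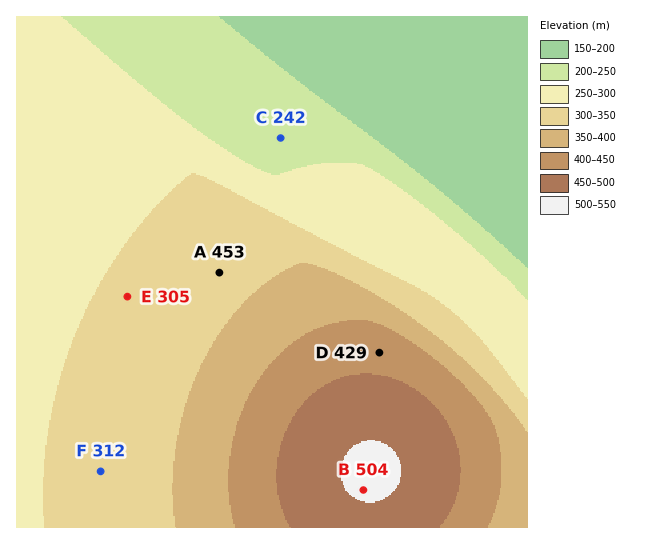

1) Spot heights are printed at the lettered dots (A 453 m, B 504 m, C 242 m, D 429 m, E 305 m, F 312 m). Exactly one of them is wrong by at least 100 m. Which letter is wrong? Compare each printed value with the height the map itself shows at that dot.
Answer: A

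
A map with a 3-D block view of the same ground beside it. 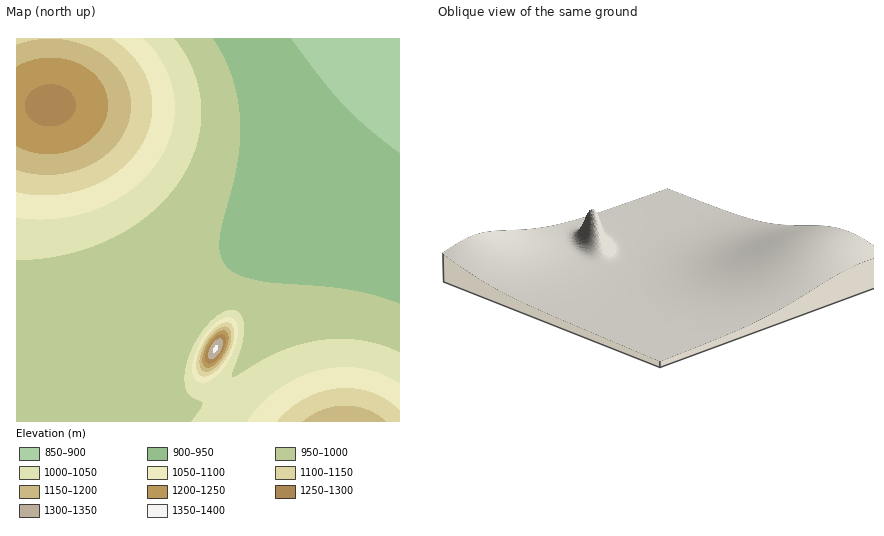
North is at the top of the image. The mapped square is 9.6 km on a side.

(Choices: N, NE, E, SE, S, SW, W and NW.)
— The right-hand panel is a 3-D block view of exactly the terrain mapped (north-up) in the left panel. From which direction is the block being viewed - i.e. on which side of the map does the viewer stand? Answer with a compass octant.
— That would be NE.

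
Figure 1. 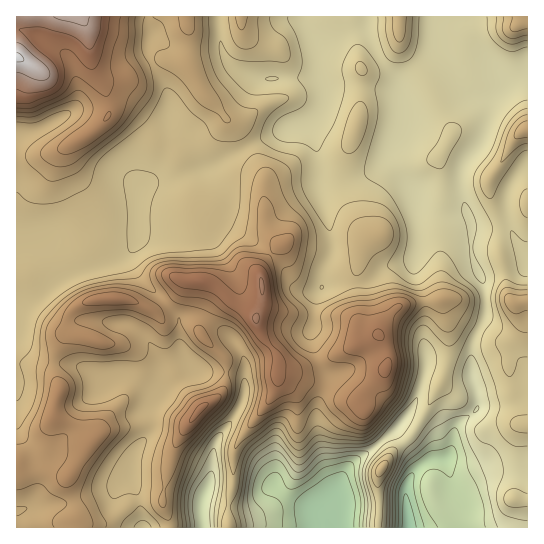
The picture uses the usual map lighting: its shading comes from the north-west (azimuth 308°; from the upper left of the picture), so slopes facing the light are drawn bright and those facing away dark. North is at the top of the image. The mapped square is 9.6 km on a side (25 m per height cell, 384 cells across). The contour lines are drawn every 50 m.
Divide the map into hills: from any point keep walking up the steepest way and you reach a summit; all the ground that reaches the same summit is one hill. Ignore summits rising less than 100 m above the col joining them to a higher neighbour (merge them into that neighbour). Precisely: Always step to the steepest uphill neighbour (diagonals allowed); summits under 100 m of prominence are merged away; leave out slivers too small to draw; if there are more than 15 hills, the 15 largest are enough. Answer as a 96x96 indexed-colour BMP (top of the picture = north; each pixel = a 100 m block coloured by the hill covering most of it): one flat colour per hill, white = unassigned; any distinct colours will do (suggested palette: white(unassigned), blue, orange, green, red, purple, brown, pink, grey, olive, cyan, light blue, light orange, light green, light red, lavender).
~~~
<image width="96" height="96" href="data:image/bmp;base64,Qk12EgAAAAAAAHYAAAAoAAAAYAAAAGAAAAABAAQAAAAAAAASAAATCwAAEwsAABAAAAAAAAAA////ALR3HwAOf/8ALKAsACgn1gC9Z5QAS1aMAMJ34wB/f38AIr28AM++FwDox64AeLv/AIrfmACWmP8A1bDFABEREREREREREREREREREREREiIiIiIiIiIiIiKIiIiIiIiIiIIiIiIiIiIiIiIiIhEREREREREREREREREREREREiIiIiIiIiIiIiKIiIiIiIiIiIIiIiIiIiIiIiIiIhEREREREREREREREREREREREiIiIiIiIiIiIiKIiIiIiIiIiIIiIiIiIiIiIiIiIhEREREREREREREREREREREREiIiIiIiIiIiIiEYiIiIiIiIiIIiIiIiIiIiIiIiIhEREREREREREREREREREREREiERERESIiIiIRERiIiIiIiIiIIiIiIiIiIiIiIiIhERERERERERERERERERERERERERERERIiIhERERGIiIiIiIiIIiIiIiIiIiIiIiIhERERERERERERERERERERFmYREREREREiIREREREYiIiIiIiIIiIiIiIiIiIiIiIhEREREREREREREREREWZmZmZhERERERESEREREREYiIiIiIiIIiIiIiIiIiIiIiIhERERERERERERERZmZmZmZmZhEREREREREREREREziIiIiIiIgiIiIiVVIiIiIiIhERERERERERERERZmZmZmZmZhEREREREREREREREziIiIiIiIgiIiIiVVVSIiIiIhERERERERERERERZmZmZmZmZmEREREREREREREREzOIiIiIiIiCIiIlVVVVVSVVVRERERERERERERERZmZmZmZmZmERERERERERERERMzOIiIiIiIiIIiIlVVVVVVVVVRERERERERERERERZmZmZmZmZmERERERERERERERMzMziIiIiIiIIiIlVVVVVVVVVRERERERERERERERZmZmZmZmZmERERERERERERERMzMzOIiIiIiCIiIlVVVVVVVVVRERERERERERERERFmZmZmZmZmERERERERERERETMzMzM4iIiIgiIiIiVVVVVVVVVRERERERERERERERFmZmZmZmZmERERERERERERETMzMzMzOIiIIiIiIiVVVVVVVVVREREREREREREREREWZmZmZmZmYRERERERERERETMzMzMzM4iIIiIiIiVVVVVVVVVRERERERERERERERERZmZmZmZmYRERERERERERETMzMzMzMziCIiIiIiVVVVVVVVVRERERERERERERERERZmZmZmZmZhERERERERERETMzMzMzMzMiIiIiIiVVVVVVVVVRERERERERERERERERZmZmZmZmZmERERERERERETMzMzMzMzMyIiIiIiJVVVVVVVVRERERERERERERERERZmZmZmZmZmYREREREREREzMzMzMzMzMzIiIiIiIlVVVVVVVRERERERERERERERERZmZmZmZmZmYREREREREREzMzMzMzMzMzMiIiIiIiJVVVVVVRERERERERERERERERZmZmZmZmZmZhERERERERETMzMzMzMzMzMiIiIiIiJVVVVVVRERERERERERERERERZmZmZmZmZmZhERERERERETMzMzMzMzMzMyIiIiIiIlVVVVVRERERERERERERERERFmZmZmZmZmZmERERERERETMzMzMzMzMzMyIiIiIiIlVVVVVRERERERERERERERERQWZmZmZmZmZmERERERERERMzMzMzMzMzMzIiIiIiJVVVVVVREREREREREREREREUQRZmZmZmZmZmERERERERERMzMzMzMzMzMzIiIiIiJVVVVVVRERERERERERERERFERBEWZmZmZmZmERERERERERMzMzMzMzMzMzIiIiIiJVVVVVVREREREREREUREEURERBERZmZmZmZhERERERERERMzMzMzMzMzMzIiIiIiJVVVVVVRERERERERFEREREREREERFmERERERERERERERERMzMzMzMzMzMzMiIiIhVVVVVVVRERERERFERERERERERERBERERERERERERERERETMzMzMzMzMzMzMiIhERVVVVVVVRERFEREREREREREREREREQRERERERERERERERETMzMzMzMzMzMzMRERERVVVVVVVRFEREREREREREREREREREEREREREREREREREREzMzMzMzMzMzMzMRERERVVVVVVVRREREREREREREREREREREEREREREREREREREREzMzMzMzMzMzMzMRERERFVVVVVVRREREREREREREREREREREEREREREREREREREREzMzMzMzMzMzMzERERERFVVVVVVRRERERERERERERERERERBERERERERERERERERMzMzMzMzMzMzMzERERERFVVVVVVURERERERERERERERERERBERERERERERERERERMzMzMzMzMzMzMzERERERFVVVVVVURERERERERERERERERERBEREREREREREREREREzMzMzMzMzMzMzEREREREVVVVVVURERERERERERERERERERBEREREREREREREREREzMzMzMzMzMzMzMREREREVVVVVVURERERERERERERERERERBEREREREREREREREREzMzMzMzMzMzMzMRERERERVVVVVURERERERERERERERERERBEREREREREREREREREzMzMzMzMzMzMzMRERERERVVVVVSREREREREREREREREREQREREREREREREREREREzMzMzMzMzMzMzMRERERERVVVVVSIkREREREREREREREREEREREREREREREREREREzMzMzMzMzMzMzMRERERERVVVVVSIiRERERERERERERERBEREREREREREREREREREzMzMzMzMzMzMzERERERERVVVVVSIiIkREREREREREREQRERERERERERERERERERETMzMzMzMzMzMzERERERERVVVVVSIiIiREREREREREREEREREREREREREREREREREREzMzMzMzMzMzERERERERVVVVVSIiIiJERERERERERBERERERERERERERERERERERERERERMzMzMxEREREREVVVVVVSIiIiIiREREREREQREREREREREREREREREREREREREREREzMzMxEREREREVVVVVVSIiIiIiIiREREREERERERERERERERERERERERERERERERETMzMxEREREREVVVVVVSIiIiIiIiIiJEREERERERERERERERERERERERERERERERERETMxERERERFVVVVVVSIiIiIiIiIiIiRBERERERERERERERERERERERERERERERERERERERERERFVVVVVVSIiIiIiIiIiIiIhERERERERERERERERERERERERERERERERERERERERERFVVVVVVyIiIiIiIiIiIiIiERERERERERERERERERERERERERERERERERERERERERVVVVVVVyIiIiIiIiIiIiIiERERERERERERERERERERERERERERERERERERERERERVVVVVVdyIiIiIiIiIiIiIiIRERERERERERERERERERERERERERERERERERERERERVVVVVXdyIiIiIiIiIiIiIiIRERERERERERERERERERERERERERERERERERERERERFVVVVXdyIiIiIiIiIiIiIiIRERERERERERERERERERERERERERERERERERERERERF3d3d3dyIiIiIiIiIiIiIiIRERERERERERERERERERERERERERERERERERERERERd3d3d3dyIiIiIiIiIiIiIiIRERERERERERERERERERERERERERERERERERERERERd3d3d3dyIiIiIiIiIiIiIiIRERERERERERERERERERERERERERERERERERESIiInd3d3d3dyIiIiIiIiIiIiIiIRERERERERERERERERERERERERERERERERERIiIiInd3d3d3dyIiIiIiIiIiIiIiIRERERERERERERERERERERERERERERERERESIiIiInd3d3d3dyIiIiIiIiIiIiIiIRERERERERERERERERERERERERERERERERESIiIiInd3d3d3dyIiIiIiIiIiIiIiIhEREREREREREREREREREREREREREREREREiIiIiInd3d3d3dyIiIiIiIiIiIiIiIiEREREREREREREREREREREREREREREREREiIiIiJ3d3d3d3dyIiIiIiIiIiIiIiIiIiIhERERERERERERERERESIiIiERERERIiIiIiJ3d3d3d3dyIiIiIiIiIiIiIiIiIiIiIRERERERERERERERESIiIiIhERESIiIiIiInd3d3d3dyIiIiIiIiIiIiIiIiIiIiIiIhERERERERERERESIiIiIiIRESIiIiIiInd3d3d3dyIiIiIiIiIiIiIiIiIiIiIiIiIRERERERERERESIiIiIiIREiIiIiIiInd3d3d3dyIiIiIiIiIiIiIiIiIiIiIiIiIiERERERERERESIiIiIiIhEiIiIiIiIid3d3d3dyIiIiIiIiIiIiIiIiIiIiIiIiIiIhERERERERESIiIiIiIiEiIiIiIiIiJ3d3d3dyIiIiIiIiIiIiIiIiIiIiIiIiIiIiEREREREREiIiIiIiIiIiIiIiIiIiInd3d3dyIiIiIiIiIiIiIiIiIiIiIiIiIiIiIhEREREREiIiIiIiIiIiIiIiIiIiInd3d3dyIiIiIiIiIiIiIiIiIiIiIiIiIiIiIiIhEREREiIiIiIiIiIiIiIiIiIiIid3d3dyIiIiIiIiIiIiIiIiIiIiIiIiIiIiIiIiIRERIiIiIiIiIiIiIiIiIiIiIid3d3dyIiIiIiIiIiIiIiIiIiIiIiIiIiIiIiIiIiERIiIiIiIiIiIiIiIiIiIiIid3d3dyIiIiIiIiIiIiIiIiIiIiIiIiIiIiIiIiIiIiIiIiIiIiIiIiIiIiIiIiIid3d3dyIiIiIiIiIiIiIiIiIiIiIiIiIiIiIiIiIiIiIiIiIiIiIiIiIiIiIiIiIiJ3d3dyIiIiIiIiIiIiIiIiIiIiIiIiIiIiIiIiIiIiIiIiIiIiIiIiIiIiIiIiIiJ3d3dyIiIiIiIiIiIiIiIiIiIiIiIiIiIiIiIiIiIiIiIiIiIiIiIiIiIiIiIiIiJ3d3dyIiIiIiIiIiIiIiIiIiIiIiIiIiIiIiIiIiIiIiIiIiIiIiIiIiIiIiIiIiJ3d3dyIiIiIiIiIiIiIiIiIiIiIiIiIiIiIiIiIiIiIiIiIiIiIiIiIiIiIiIiIpmXd3dyIiIiIiIiIiIiIiIiIiIiIiIiIiIiIiIiIiIiIiIiIiIiIiIiIiIiIiIiKZmZd3dyIiIiIiIiIiIiIiIiIiIiIiIiIiIiIiIiIiIiIiIiIiIiIiIiIiIiIiIimZmZl3dyIiIiIiIiIiIiIiIiIiIiIiIiIiIiIqqqqqoiIiIiIiIiIiK7IiIiIiIpmZmZmZdyIiIiIiIiIiIiIiIiIiIiIiIiIiIiqqqqqqqqqiIiIiIiIiu7siIiIiKZmZmZmZmSIiIiIiIiIiIiIiIiIiIiIiIiIiKqqqqqqqqqqiIiIiIiIru7u7IiIiKZmZmZmZmSIiIiIiIiIiIiIiIiIiIiIiIiIiqqqqqqqqqqqiIiIiIiIru7u7siIimZmZmZmZmSIiIiIiIiIiIiIiIiIiIiIiIiIqqqqqqqqqqqqiIiIiIiK7u7u7uyIpmZmZmZmZmSIiIiIiIiIiIiIiIiIiIiIiIiIqqqqqqqqqqqqiIiIiIiK7u7u7u7IpmZmZmZmZmSIiIiIiIiIiIiIiIiIiIiIiIiIqqqqqqqqqqqqiIiIiIiu7u7u7u7uZmZmZmZmZmSIiIiIiIiIiIiIiIiIiIiIiIiKqqqqqqqqqqqoiIiIiIiu7u7u7u7mZmZmZmZmZmSIiIiIiIiIiIiIiIiIiIiIiIiKqqqqqqqqqqqIiIiIiIru7u7u7u7mZmZmZmZmZmSIiIiIiIiIiIiIiIiIiIiIiIiKqqqqqqqqqqqIiIiIiIru7u7u7u7mZmZmZmZmZmSIiIiIiIiIiIiIiIiIiIiIiIiKqqqqqqqqqqiIiIiIiIru7u7u7u7mZmZmZmZmZmSIiIiIiIiIiIiIiIiIiIiIiIiKqqqqqqqqqqiIiIiIiIru7u7u7u7mZmZmZmZmZmQ=="/>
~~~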